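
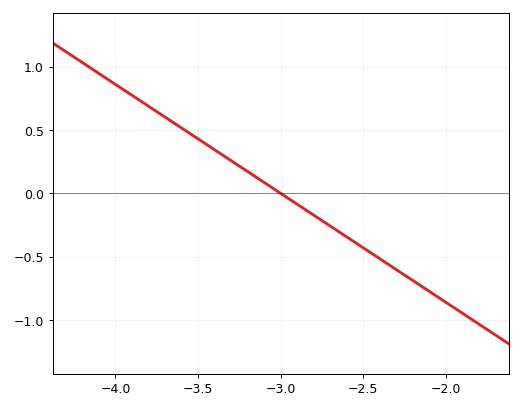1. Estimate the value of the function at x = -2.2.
-0.7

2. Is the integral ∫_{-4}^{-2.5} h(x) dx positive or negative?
positive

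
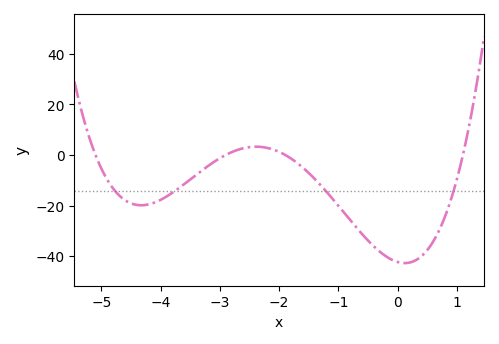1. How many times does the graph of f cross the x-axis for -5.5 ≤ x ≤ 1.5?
4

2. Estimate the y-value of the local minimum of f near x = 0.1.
-42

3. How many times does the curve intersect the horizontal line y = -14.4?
4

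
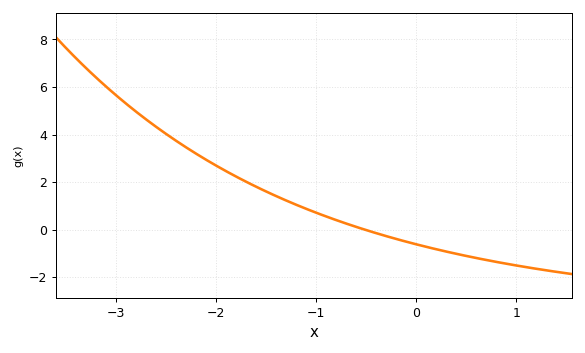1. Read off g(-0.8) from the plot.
0.4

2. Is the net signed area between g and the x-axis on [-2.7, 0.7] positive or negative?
positive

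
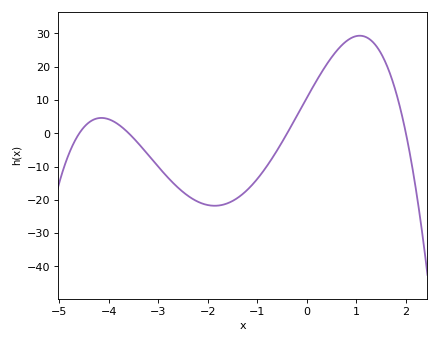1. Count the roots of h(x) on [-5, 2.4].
4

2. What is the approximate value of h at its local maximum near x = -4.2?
4.62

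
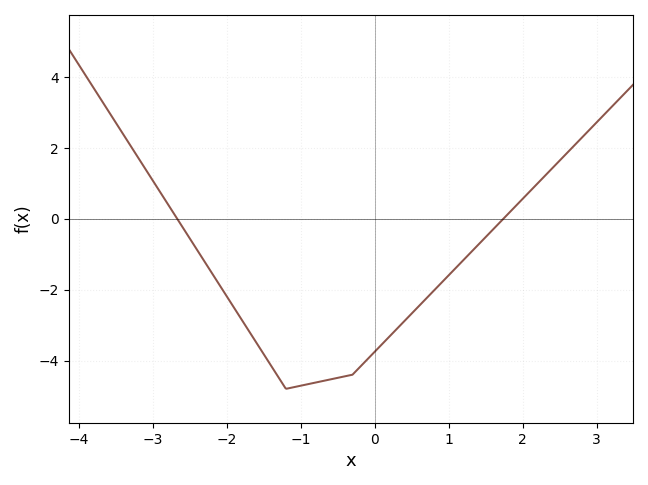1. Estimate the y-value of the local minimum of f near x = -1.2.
-4.8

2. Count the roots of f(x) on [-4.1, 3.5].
2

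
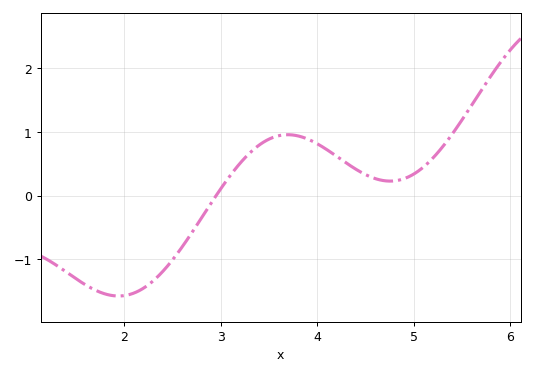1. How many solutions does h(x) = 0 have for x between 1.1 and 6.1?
1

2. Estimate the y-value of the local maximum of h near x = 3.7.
0.957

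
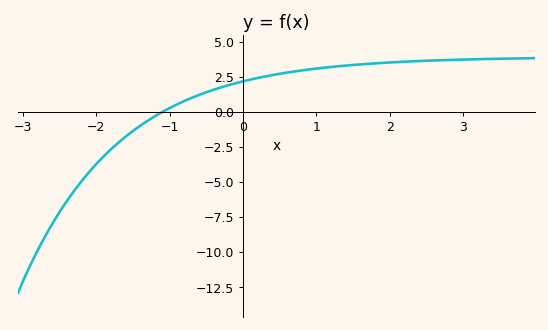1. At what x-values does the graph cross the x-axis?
-1.09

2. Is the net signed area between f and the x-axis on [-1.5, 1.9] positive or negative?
positive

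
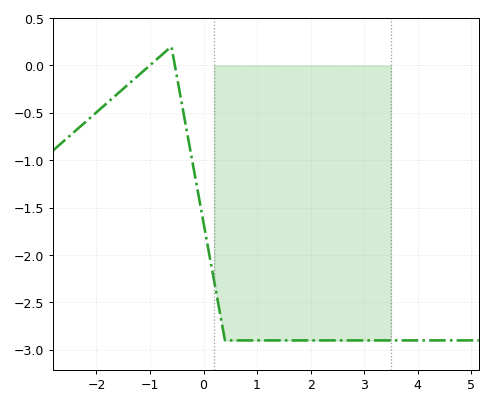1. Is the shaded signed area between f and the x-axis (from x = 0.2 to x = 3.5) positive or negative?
negative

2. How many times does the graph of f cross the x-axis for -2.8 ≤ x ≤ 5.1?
2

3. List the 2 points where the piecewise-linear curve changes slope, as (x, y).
(-0.6, 0.2); (0.4, -2.9)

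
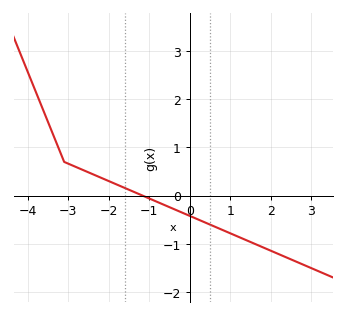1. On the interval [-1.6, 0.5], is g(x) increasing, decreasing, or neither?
decreasing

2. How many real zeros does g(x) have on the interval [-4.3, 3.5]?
1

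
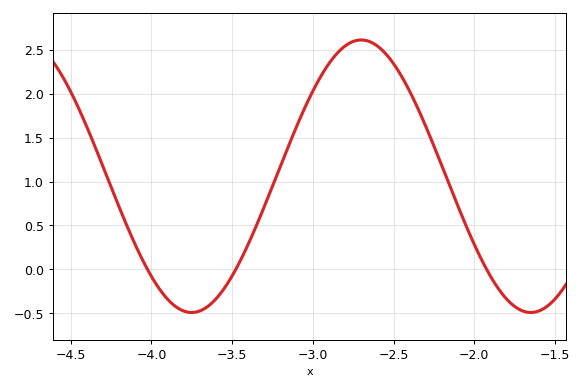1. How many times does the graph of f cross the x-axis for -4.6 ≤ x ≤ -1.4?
3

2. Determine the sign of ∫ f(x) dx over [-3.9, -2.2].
positive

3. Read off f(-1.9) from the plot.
-0.1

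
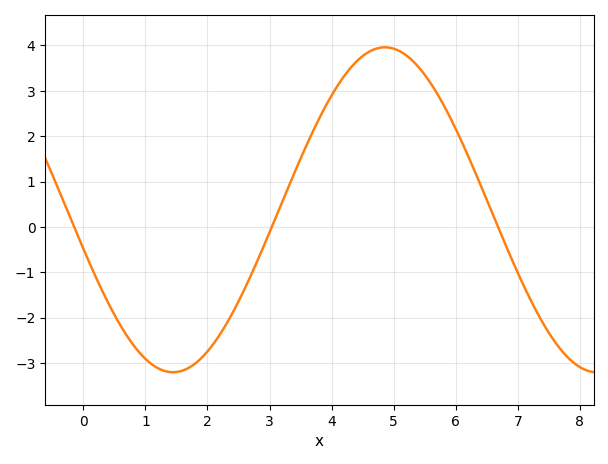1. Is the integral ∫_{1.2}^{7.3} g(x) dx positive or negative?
positive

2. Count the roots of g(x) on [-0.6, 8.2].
3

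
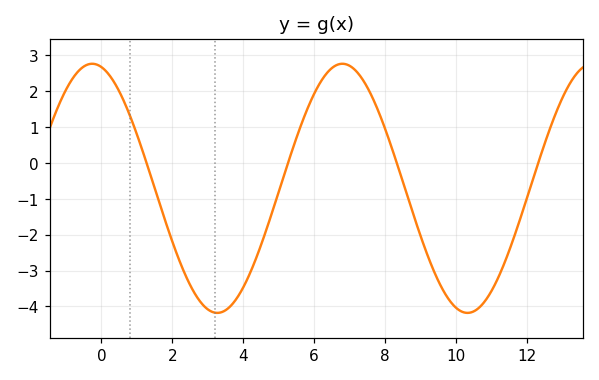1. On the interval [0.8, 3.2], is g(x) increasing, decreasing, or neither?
decreasing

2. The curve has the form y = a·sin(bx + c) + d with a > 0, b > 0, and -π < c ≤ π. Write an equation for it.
y = 3.47sin(0.89x + 1.8) - 0.71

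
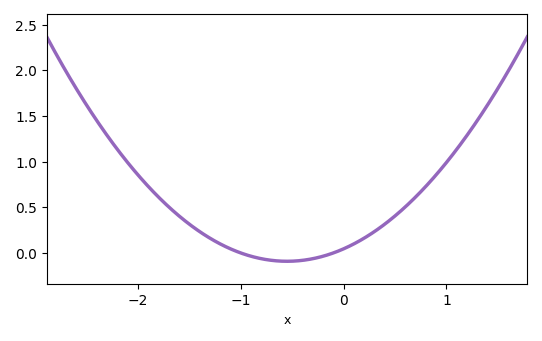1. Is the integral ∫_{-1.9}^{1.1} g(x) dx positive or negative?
positive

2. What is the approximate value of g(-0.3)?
-0.05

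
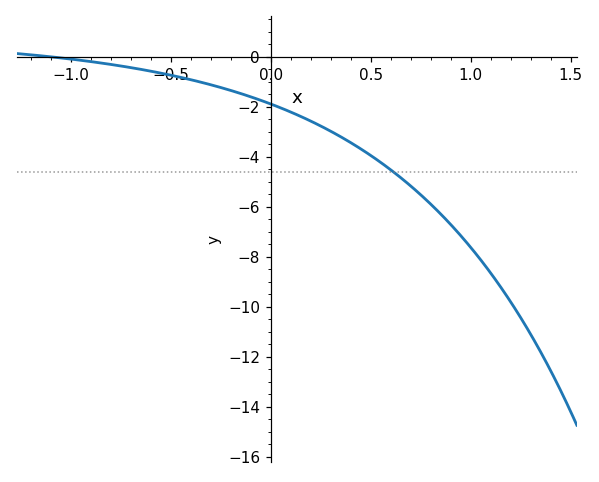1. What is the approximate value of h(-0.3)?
-1.12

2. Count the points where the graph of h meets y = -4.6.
1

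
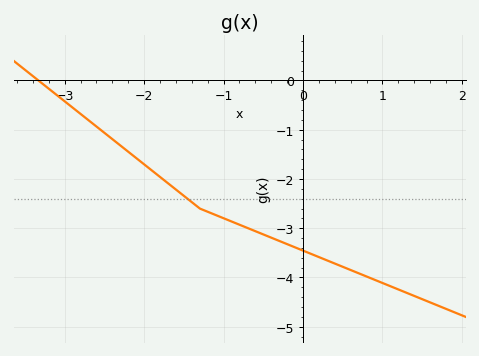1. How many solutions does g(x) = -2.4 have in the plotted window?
1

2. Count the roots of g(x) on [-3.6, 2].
1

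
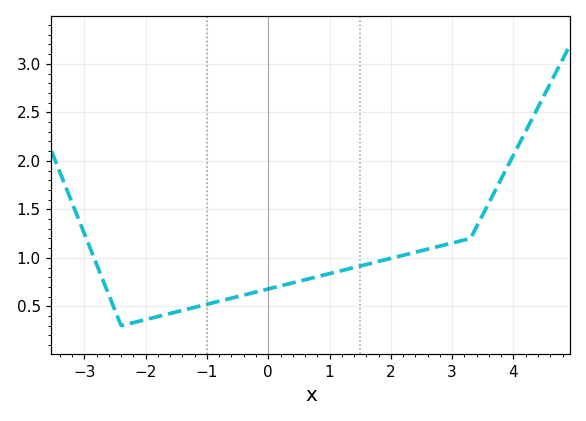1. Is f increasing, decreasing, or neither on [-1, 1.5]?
increasing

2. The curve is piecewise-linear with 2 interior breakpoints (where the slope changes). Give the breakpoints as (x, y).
(-2.4, 0.3); (3.3, 1.2)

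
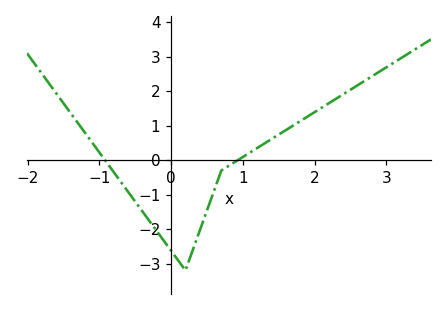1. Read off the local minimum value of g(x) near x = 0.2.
-3.2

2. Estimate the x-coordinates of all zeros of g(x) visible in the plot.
-0.9, 0.9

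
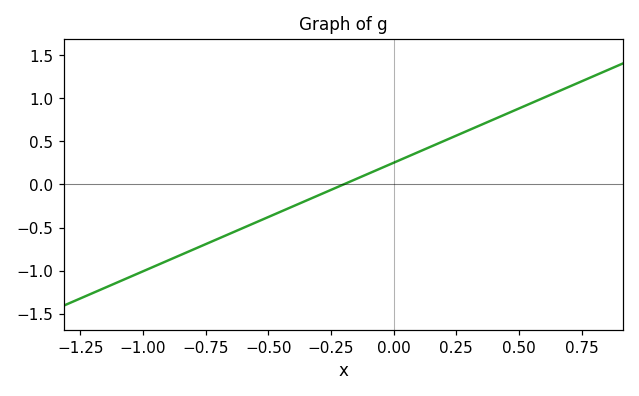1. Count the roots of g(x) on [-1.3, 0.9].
1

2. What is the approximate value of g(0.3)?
0.63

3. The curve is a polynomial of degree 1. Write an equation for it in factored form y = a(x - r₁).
y = 1.26(x + 0.2)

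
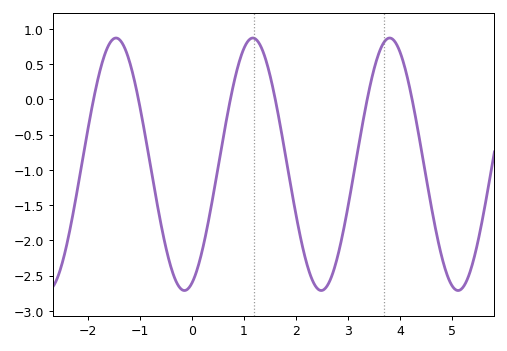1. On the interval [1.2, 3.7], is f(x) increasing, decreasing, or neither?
neither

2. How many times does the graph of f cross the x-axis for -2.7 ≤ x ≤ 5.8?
6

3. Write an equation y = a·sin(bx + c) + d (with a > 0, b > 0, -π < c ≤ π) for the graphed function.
y = 1.79sin(2.39x - 1.23) - 0.92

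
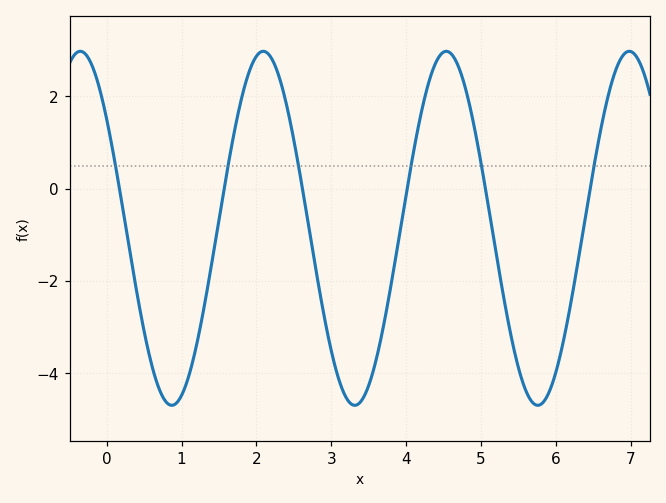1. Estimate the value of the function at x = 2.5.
1.05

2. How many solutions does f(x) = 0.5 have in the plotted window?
6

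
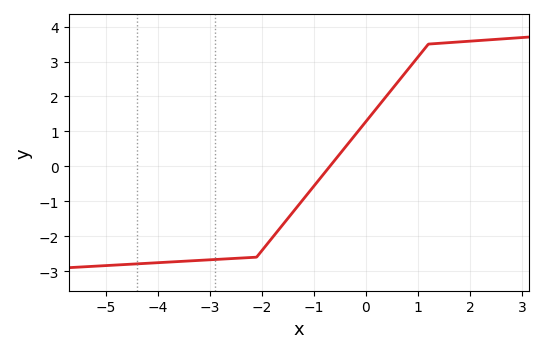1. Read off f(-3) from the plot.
-2.67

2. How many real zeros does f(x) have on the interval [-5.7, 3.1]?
1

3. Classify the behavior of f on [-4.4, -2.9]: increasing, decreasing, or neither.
increasing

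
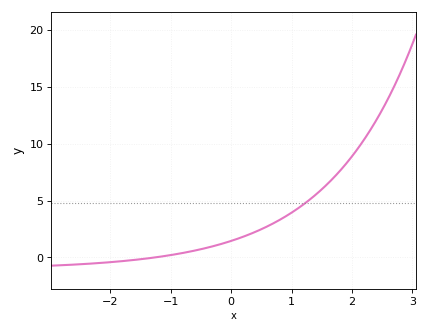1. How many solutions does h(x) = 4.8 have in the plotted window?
1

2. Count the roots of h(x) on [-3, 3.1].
1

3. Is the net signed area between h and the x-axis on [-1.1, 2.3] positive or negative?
positive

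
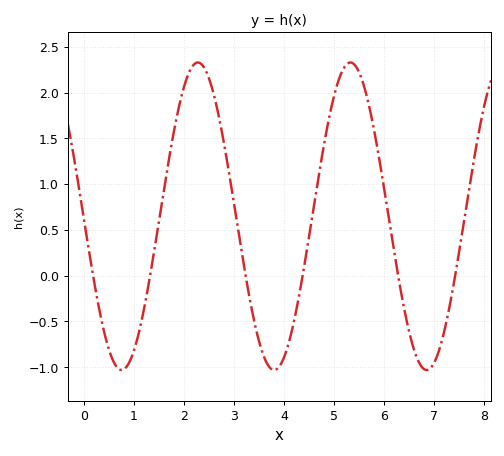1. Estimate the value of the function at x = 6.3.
-0.053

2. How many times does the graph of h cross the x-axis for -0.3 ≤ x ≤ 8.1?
6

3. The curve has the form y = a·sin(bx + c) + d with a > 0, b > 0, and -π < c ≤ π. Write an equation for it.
y = 1.68sin(2.06x - 3.12) + 0.65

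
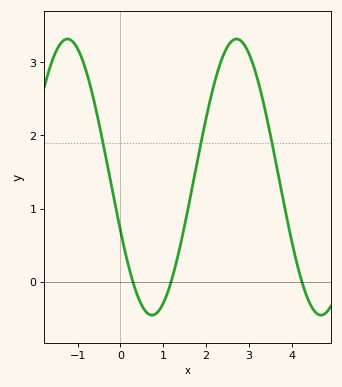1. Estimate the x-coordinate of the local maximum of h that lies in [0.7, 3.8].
2.7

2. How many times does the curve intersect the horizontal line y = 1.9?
3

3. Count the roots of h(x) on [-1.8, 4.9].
3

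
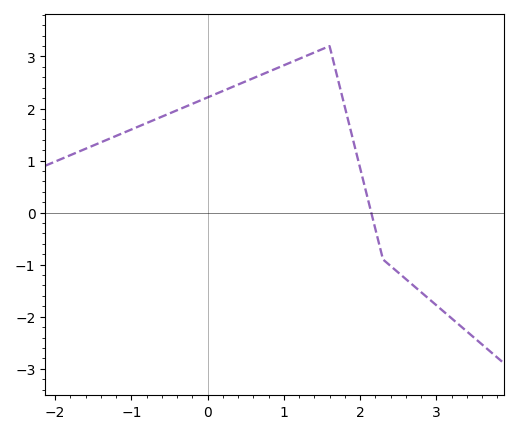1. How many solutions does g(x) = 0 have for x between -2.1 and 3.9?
1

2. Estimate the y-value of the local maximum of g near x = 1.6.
3.2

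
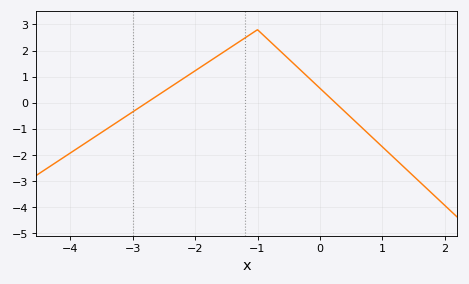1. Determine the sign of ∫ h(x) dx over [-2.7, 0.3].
positive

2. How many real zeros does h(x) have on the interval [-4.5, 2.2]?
2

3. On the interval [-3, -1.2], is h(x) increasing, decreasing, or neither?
increasing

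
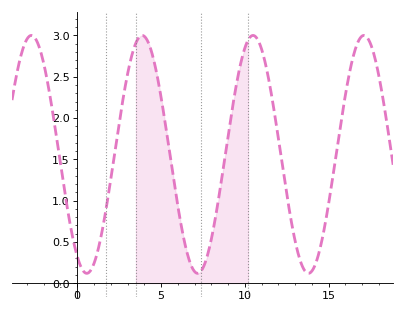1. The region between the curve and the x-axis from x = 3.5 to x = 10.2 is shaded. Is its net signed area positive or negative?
positive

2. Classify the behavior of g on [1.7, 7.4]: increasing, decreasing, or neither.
neither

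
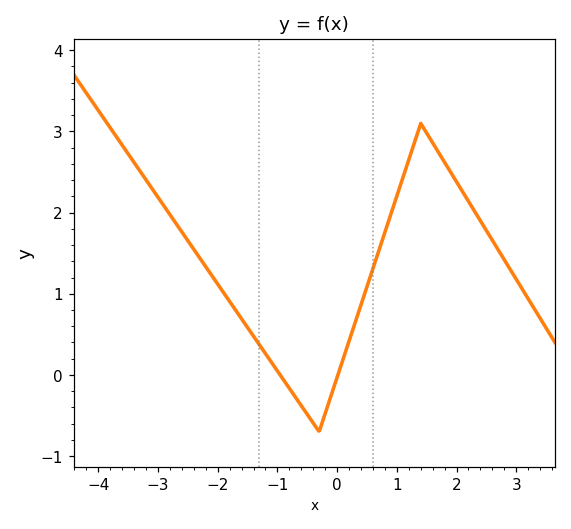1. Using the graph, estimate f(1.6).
2.86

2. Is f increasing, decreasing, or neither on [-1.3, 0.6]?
neither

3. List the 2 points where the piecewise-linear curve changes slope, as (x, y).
(-0.3, -0.7); (1.4, 3.1)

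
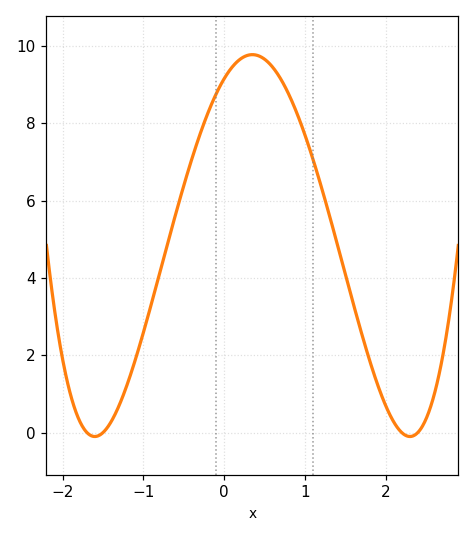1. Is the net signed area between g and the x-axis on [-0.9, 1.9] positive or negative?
positive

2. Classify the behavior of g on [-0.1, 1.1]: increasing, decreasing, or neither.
neither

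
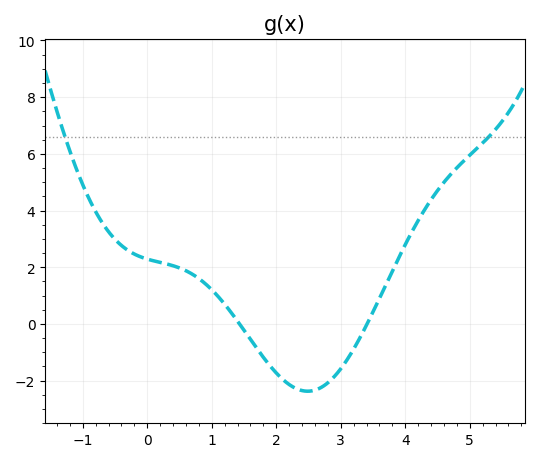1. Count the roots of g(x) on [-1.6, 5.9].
2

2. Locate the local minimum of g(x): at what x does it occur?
2.5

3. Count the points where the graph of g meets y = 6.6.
2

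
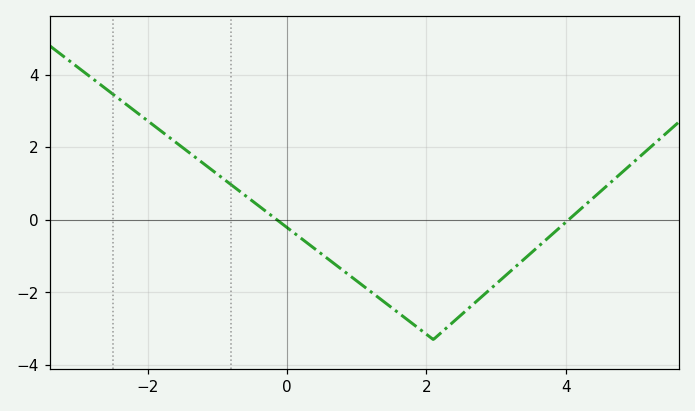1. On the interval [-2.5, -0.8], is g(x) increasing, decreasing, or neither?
decreasing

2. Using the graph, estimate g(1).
-1.68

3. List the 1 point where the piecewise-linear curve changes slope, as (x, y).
(2.1, -3.3)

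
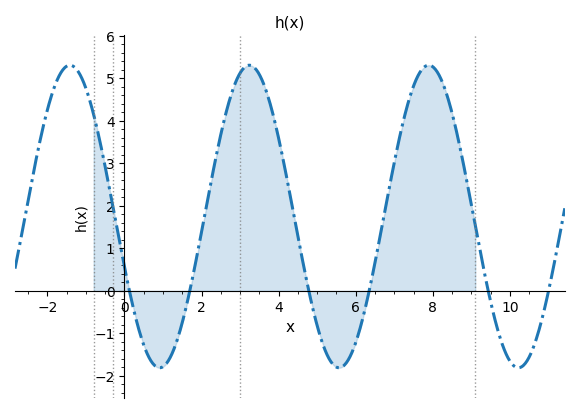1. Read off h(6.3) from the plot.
-0.2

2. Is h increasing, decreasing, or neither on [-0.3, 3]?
neither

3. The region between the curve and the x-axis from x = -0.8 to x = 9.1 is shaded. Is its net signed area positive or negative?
positive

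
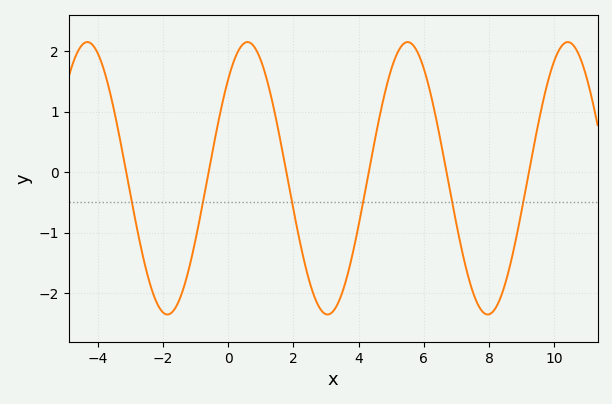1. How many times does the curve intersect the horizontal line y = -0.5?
6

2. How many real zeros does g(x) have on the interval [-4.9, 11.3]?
6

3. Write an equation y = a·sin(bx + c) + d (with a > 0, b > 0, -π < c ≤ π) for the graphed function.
y = 2.25sin(1.28x + 0.812) - 0.1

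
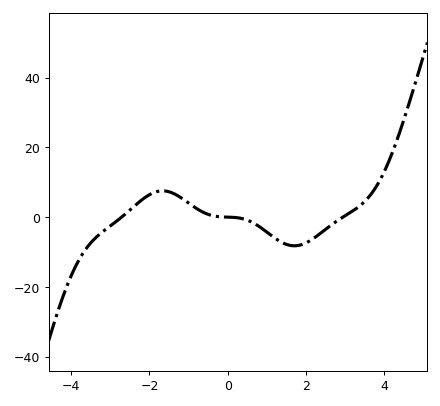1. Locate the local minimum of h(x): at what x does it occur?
1.71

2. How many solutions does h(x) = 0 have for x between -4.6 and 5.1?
3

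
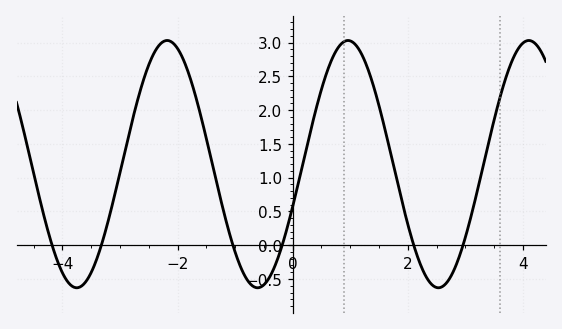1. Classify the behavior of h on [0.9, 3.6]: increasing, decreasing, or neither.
neither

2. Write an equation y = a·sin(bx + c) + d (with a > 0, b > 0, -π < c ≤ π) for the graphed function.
y = 1.83sin(2x - 0.352) + 1.2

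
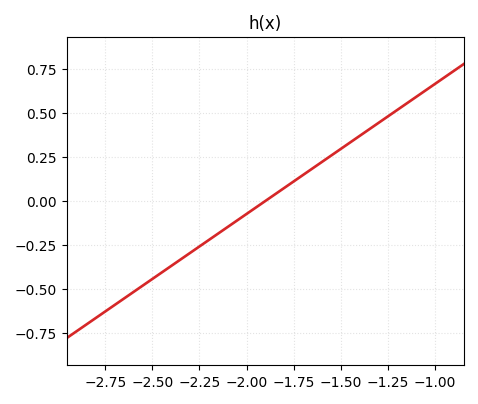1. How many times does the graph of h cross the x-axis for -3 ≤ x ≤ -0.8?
1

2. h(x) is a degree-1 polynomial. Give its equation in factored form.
y = 0.74(x + 1.9)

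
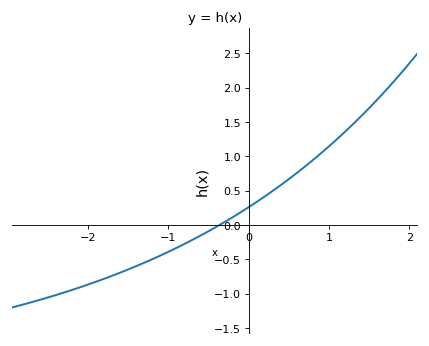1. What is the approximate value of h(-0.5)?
-0.1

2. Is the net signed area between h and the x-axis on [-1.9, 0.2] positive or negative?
negative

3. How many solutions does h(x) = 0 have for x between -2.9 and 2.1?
1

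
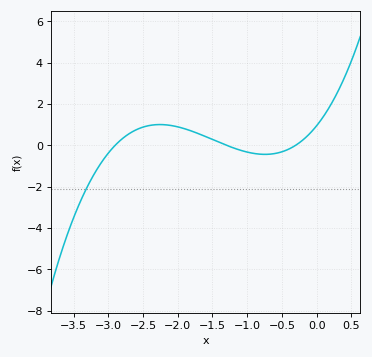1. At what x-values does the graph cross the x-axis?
-2.9, -1.3, -0.3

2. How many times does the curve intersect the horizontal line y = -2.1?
1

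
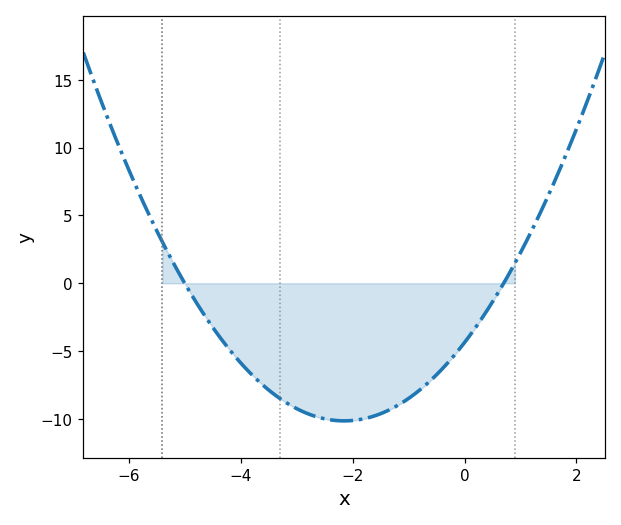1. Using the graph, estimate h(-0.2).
-5.4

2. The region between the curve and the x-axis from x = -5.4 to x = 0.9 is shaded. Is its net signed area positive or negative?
negative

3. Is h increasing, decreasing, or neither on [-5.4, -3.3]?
decreasing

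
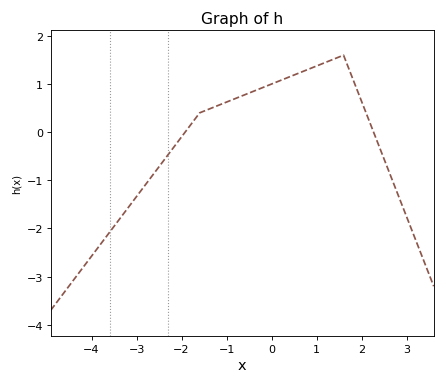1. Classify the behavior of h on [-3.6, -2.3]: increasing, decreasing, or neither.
increasing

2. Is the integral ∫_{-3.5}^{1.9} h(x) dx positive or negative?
positive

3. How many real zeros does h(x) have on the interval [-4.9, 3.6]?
2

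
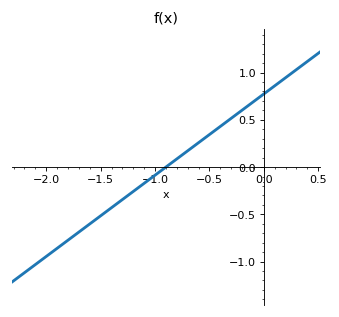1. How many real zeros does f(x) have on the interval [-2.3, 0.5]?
1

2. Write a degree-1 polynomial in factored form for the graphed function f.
y = 0.86(x + 0.9)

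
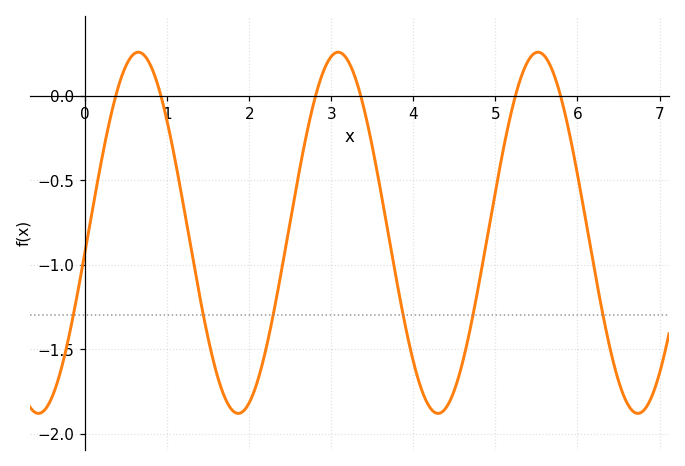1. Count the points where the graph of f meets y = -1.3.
6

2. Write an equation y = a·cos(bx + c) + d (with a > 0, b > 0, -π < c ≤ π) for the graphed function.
y = 1.07cos(2.58x - 1.67) - 0.81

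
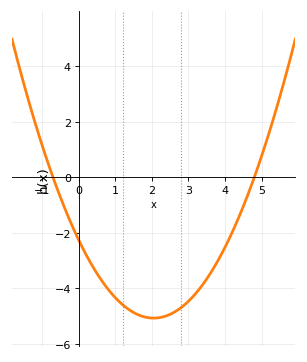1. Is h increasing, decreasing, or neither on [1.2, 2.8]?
neither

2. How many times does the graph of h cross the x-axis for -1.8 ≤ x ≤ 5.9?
2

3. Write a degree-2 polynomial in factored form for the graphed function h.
y = 0.67(x + 0.7)(x - 4.8)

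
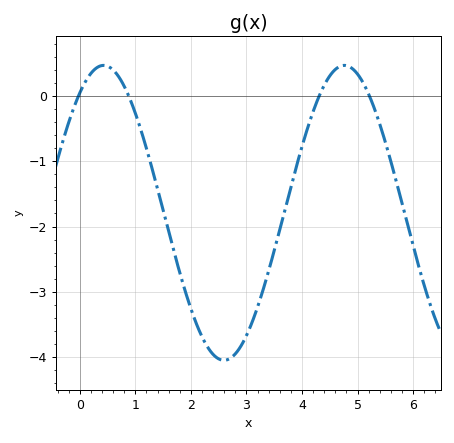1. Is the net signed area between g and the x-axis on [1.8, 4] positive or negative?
negative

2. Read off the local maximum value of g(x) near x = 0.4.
0.5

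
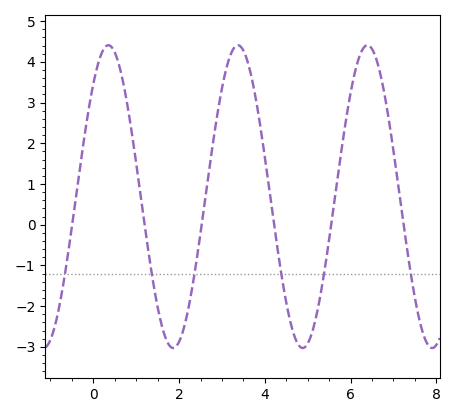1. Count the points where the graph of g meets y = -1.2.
6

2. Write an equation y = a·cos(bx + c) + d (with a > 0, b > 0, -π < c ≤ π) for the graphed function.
y = 3.72cos(2.1x - 0.73) + 0.69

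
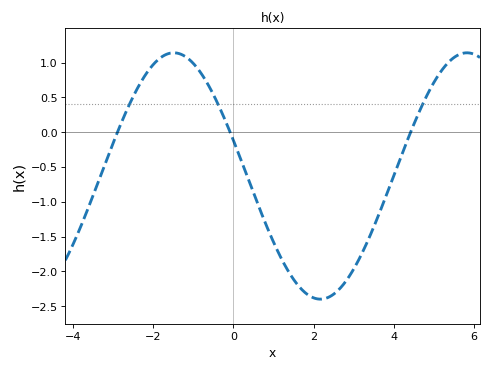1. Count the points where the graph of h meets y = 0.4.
3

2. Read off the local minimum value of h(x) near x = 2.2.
-2.4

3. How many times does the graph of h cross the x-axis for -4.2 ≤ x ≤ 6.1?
3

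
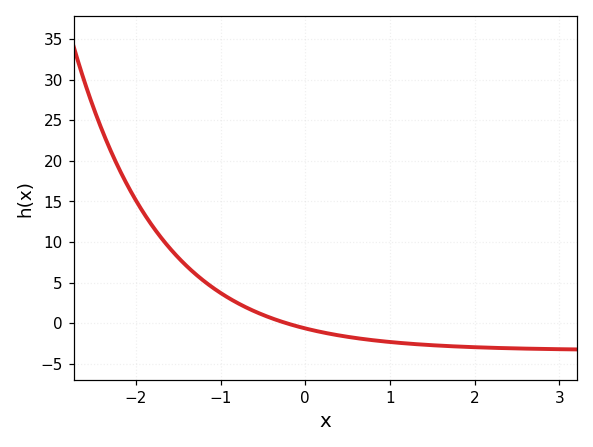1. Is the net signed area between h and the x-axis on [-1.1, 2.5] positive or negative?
negative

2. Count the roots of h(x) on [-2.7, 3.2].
1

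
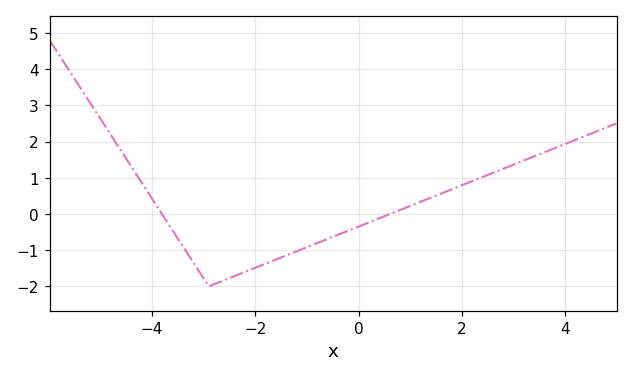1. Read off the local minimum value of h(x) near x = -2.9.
-2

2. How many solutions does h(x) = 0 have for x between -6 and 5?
2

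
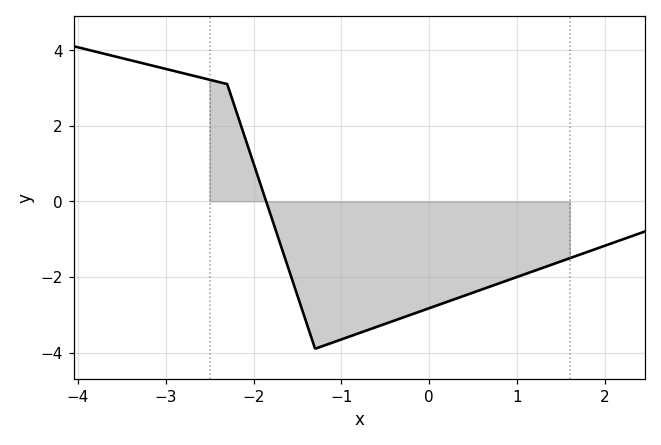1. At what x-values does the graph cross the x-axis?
-1.9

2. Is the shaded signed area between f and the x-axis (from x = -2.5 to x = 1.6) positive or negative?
negative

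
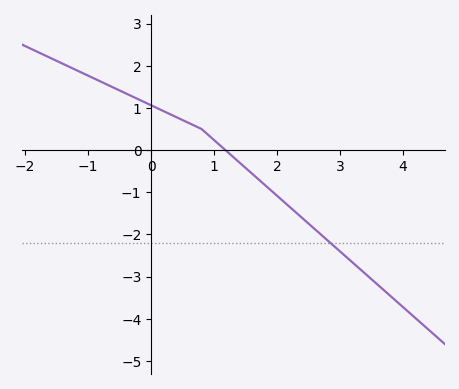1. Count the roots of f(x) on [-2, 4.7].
1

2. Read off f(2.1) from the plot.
-1.22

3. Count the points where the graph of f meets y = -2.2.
1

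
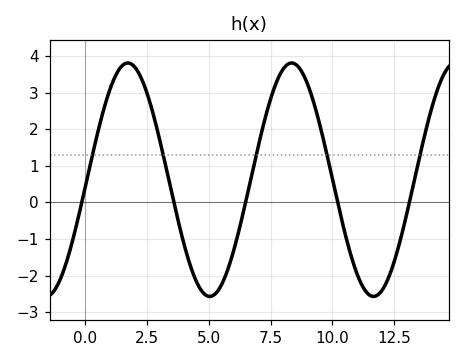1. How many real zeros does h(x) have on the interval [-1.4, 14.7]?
5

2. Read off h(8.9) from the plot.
3.39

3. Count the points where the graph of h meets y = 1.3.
5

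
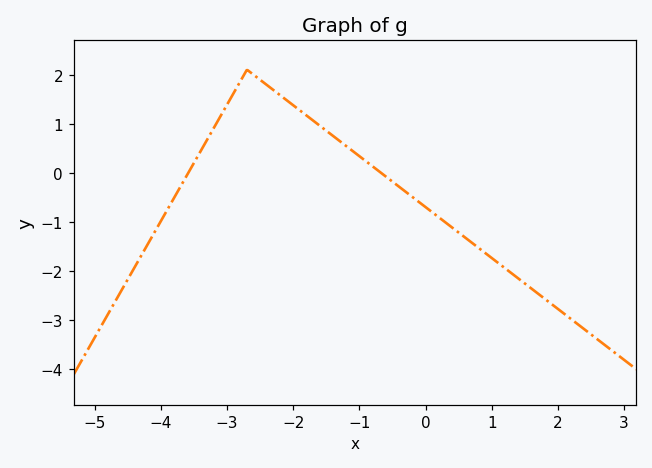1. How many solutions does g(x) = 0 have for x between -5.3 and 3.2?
2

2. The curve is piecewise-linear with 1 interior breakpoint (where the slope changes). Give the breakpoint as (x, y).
(-2.7, 2.1)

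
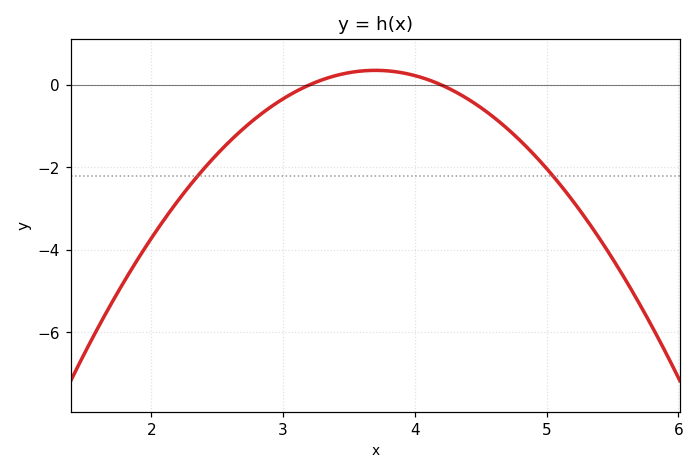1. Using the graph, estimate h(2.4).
-2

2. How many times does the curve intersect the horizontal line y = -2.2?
2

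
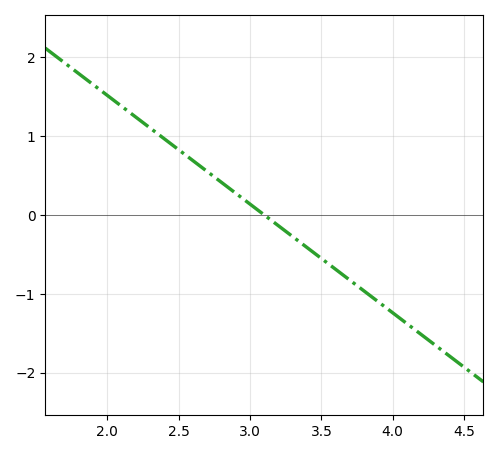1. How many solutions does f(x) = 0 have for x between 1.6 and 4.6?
1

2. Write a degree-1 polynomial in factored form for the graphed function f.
y = -1.38(x - 3.1)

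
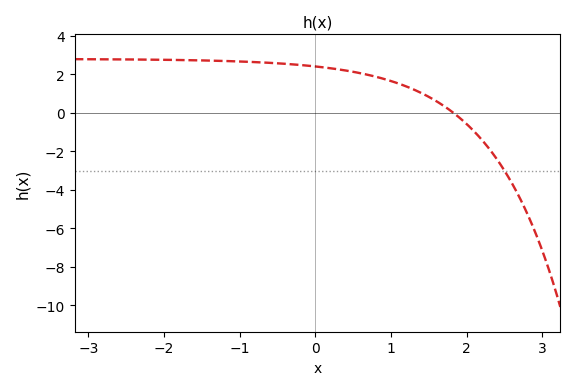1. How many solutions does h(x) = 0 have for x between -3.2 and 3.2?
1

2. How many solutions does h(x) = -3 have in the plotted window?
1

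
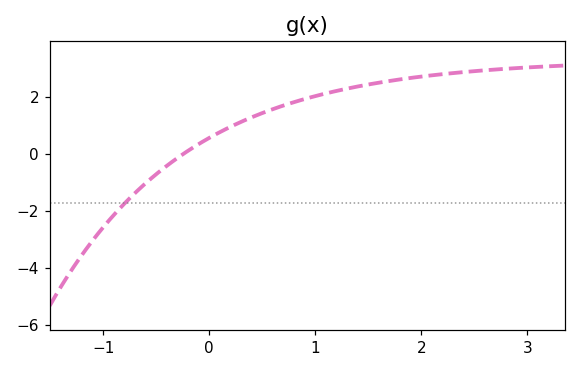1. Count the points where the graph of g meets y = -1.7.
1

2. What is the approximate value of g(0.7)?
1.7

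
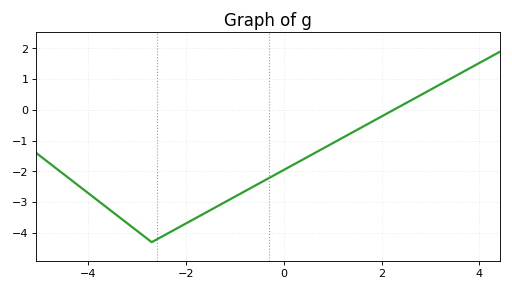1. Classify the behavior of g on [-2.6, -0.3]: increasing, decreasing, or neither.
increasing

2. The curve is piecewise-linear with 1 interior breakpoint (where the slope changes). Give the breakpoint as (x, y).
(-2.7, -4.3)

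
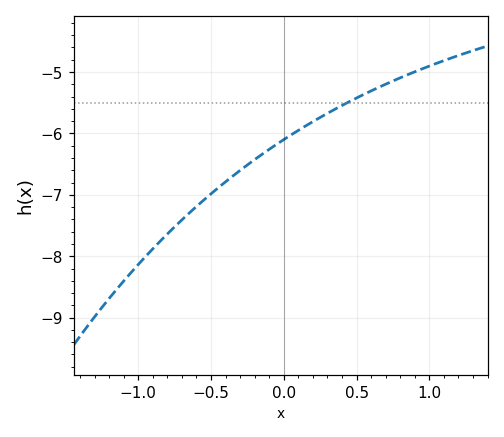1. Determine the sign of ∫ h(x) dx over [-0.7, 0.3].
negative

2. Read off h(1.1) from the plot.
-4.8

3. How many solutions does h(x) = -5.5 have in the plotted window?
1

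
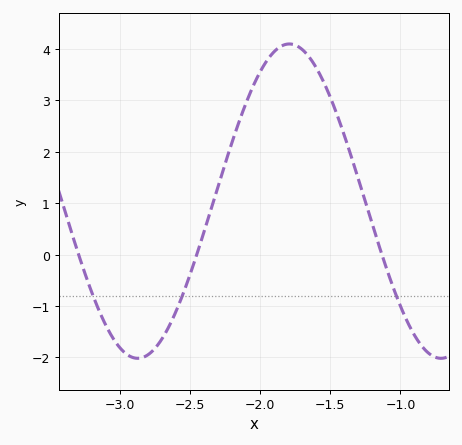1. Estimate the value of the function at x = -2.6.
-1.1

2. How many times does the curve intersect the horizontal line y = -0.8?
3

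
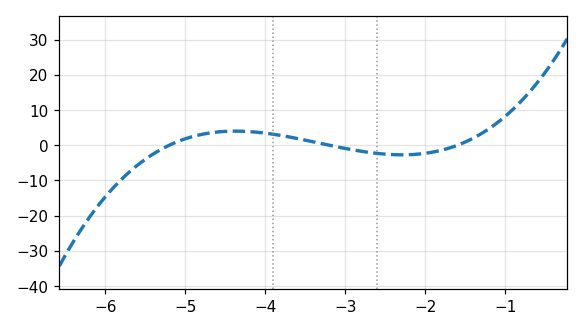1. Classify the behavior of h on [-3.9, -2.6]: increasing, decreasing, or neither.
decreasing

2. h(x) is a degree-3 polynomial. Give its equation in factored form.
y = 1.49(x + 5.2)(x + 3.2)(x + 1.6)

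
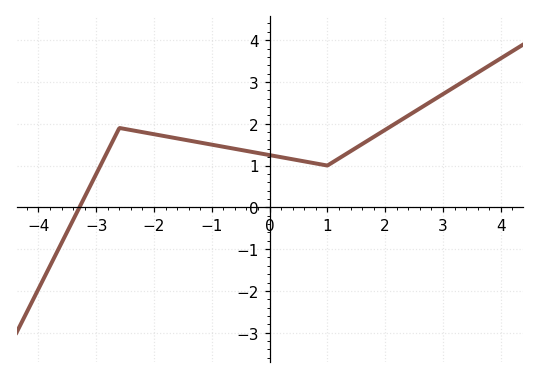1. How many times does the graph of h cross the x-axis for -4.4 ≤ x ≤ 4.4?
1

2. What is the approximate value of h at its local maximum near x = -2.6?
1.9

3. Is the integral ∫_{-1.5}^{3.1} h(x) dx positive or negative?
positive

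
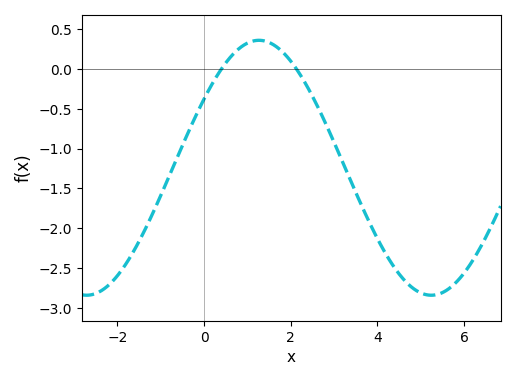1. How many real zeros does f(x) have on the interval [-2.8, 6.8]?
2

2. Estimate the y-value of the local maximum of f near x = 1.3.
0.35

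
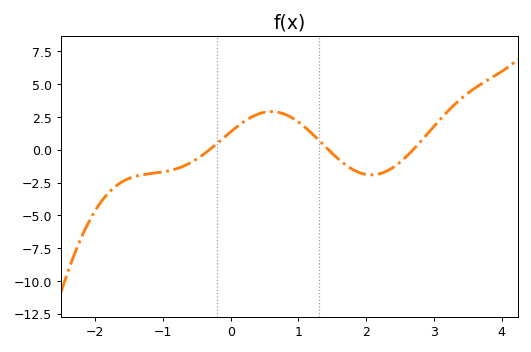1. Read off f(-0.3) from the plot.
0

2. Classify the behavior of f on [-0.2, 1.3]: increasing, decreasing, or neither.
neither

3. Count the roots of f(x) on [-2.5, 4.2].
3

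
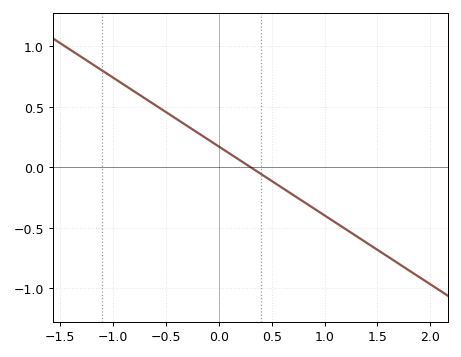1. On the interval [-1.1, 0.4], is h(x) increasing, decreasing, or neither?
decreasing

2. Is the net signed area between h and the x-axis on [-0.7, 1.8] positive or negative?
negative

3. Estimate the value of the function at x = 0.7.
-0.228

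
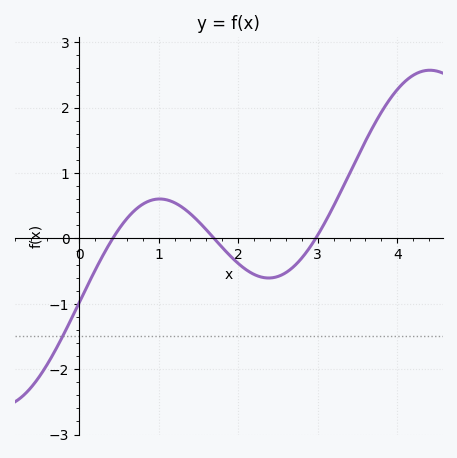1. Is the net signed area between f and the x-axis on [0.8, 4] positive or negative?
positive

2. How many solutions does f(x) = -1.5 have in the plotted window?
1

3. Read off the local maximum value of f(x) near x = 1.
0.604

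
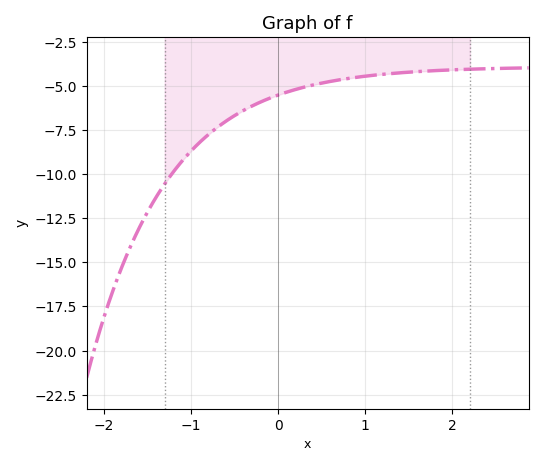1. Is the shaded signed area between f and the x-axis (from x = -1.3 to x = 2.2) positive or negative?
negative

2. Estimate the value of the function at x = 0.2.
-5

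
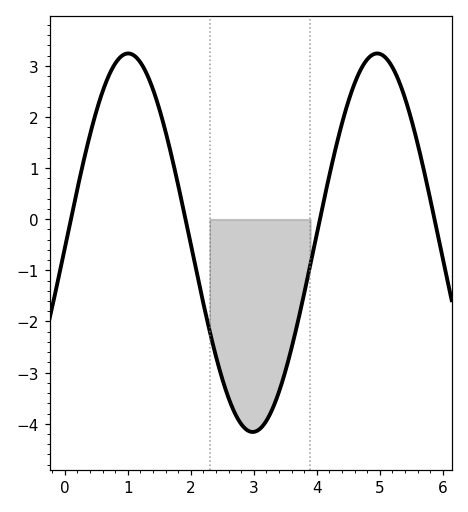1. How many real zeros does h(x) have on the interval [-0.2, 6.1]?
4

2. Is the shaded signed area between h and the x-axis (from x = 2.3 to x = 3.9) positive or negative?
negative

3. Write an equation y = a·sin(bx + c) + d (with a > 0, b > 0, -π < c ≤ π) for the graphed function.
y = 3.7sin(1.59x - 0.03) - 0.46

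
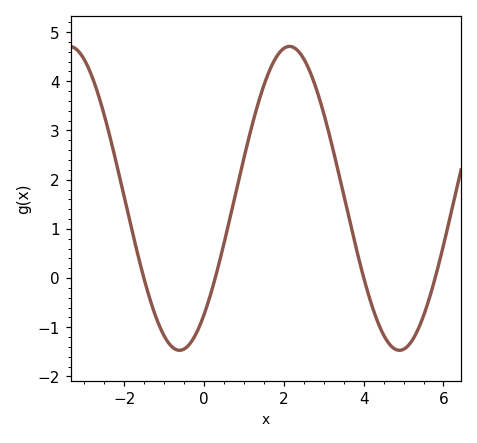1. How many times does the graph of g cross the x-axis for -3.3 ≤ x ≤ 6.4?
4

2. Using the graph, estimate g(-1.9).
1.3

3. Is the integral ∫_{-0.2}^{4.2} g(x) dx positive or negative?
positive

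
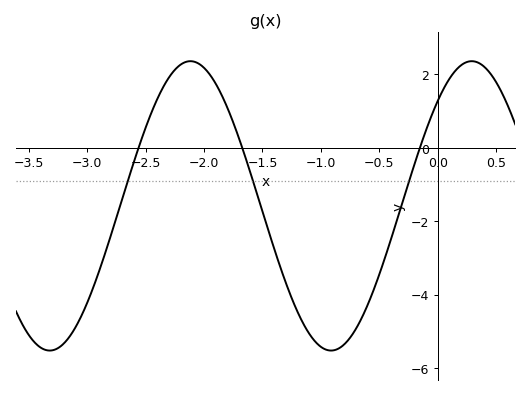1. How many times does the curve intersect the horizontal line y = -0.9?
3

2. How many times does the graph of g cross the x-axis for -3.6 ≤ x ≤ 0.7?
3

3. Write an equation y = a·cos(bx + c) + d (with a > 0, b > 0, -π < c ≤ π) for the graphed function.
y = 3.94cos(2.6x - 0.76) - 1.58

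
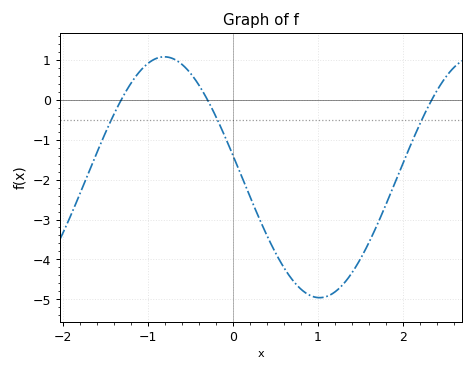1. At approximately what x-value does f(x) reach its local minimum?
1.02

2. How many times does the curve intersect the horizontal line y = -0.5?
3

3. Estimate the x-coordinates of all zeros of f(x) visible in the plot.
-1.31, -0.296, 2.34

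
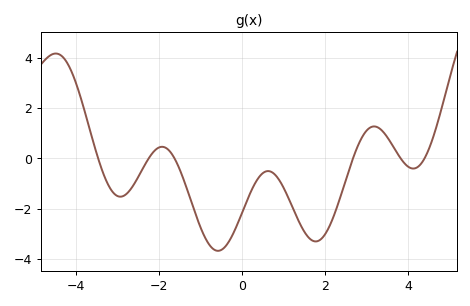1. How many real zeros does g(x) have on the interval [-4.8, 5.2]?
6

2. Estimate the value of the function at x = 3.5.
0.8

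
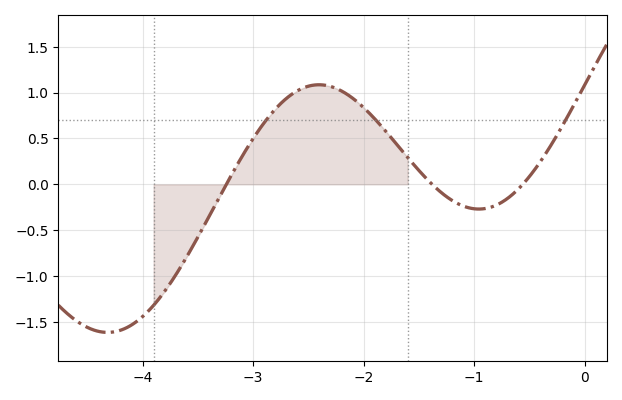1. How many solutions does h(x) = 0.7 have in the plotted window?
3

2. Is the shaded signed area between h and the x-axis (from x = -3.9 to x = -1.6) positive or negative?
positive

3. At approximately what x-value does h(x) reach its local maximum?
-2.4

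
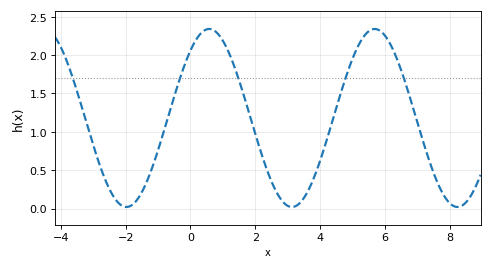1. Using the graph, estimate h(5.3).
2.21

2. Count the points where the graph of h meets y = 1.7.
5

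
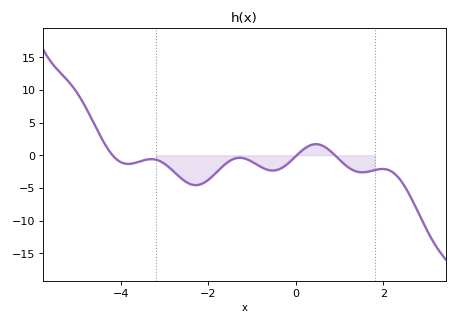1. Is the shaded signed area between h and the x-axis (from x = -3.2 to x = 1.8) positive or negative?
negative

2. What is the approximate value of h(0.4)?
1.66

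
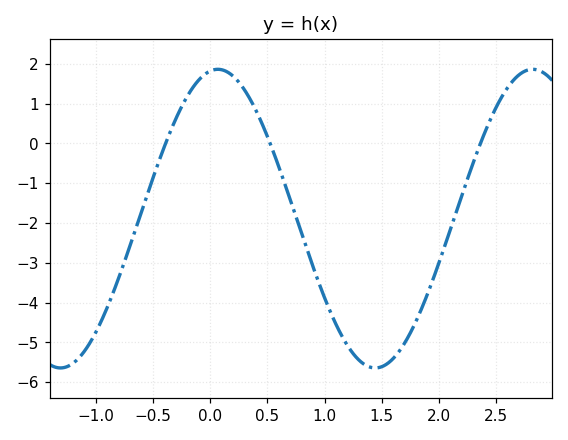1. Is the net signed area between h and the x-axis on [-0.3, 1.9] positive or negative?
negative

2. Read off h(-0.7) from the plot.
-2.5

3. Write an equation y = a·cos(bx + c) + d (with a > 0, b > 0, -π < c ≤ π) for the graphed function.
y = 3.75cos(2.3x - 0.15) - 1.89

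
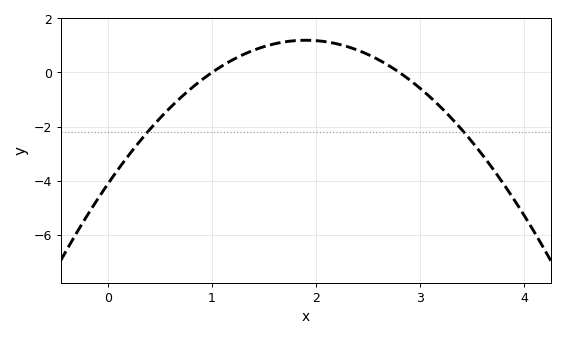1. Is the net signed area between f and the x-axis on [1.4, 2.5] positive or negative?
positive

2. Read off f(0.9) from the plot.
-0.2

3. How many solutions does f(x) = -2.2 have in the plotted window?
2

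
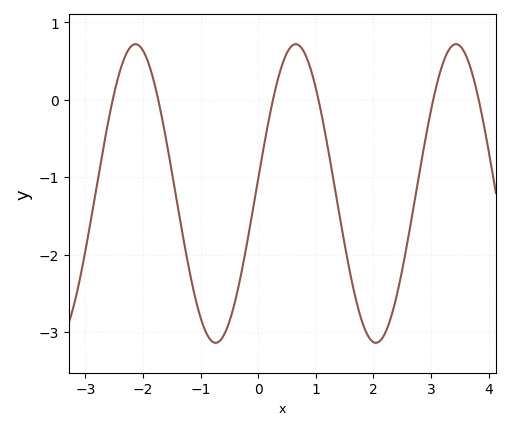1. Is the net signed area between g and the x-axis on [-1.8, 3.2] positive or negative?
negative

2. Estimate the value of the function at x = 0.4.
0.4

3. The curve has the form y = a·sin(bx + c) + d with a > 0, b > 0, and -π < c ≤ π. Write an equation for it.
y = 1.93sin(2.3x + 0.1) - 1.21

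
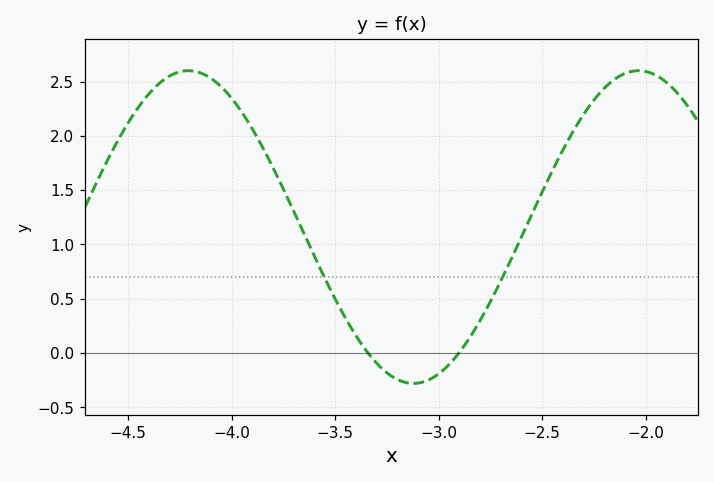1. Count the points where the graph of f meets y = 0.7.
2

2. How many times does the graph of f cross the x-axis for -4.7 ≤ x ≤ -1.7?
2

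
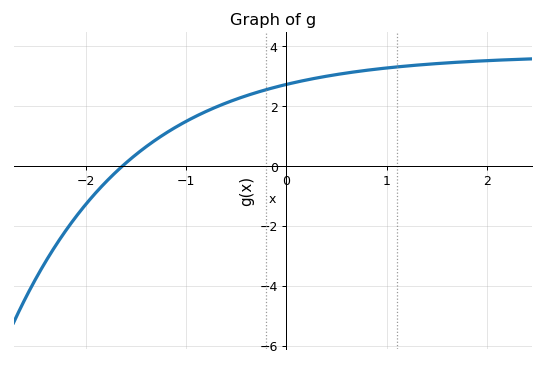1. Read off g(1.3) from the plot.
3.37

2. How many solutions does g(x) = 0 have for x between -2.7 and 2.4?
1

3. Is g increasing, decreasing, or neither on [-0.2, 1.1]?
increasing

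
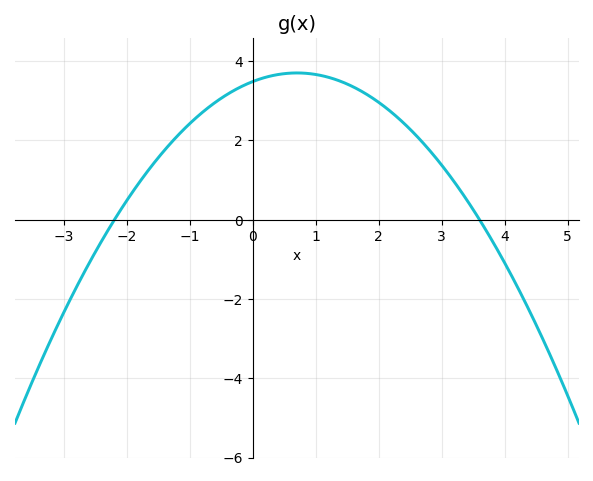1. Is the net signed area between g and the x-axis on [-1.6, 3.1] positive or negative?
positive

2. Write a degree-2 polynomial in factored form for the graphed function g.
y = -0.44(x + 2.2)(x - 3.6)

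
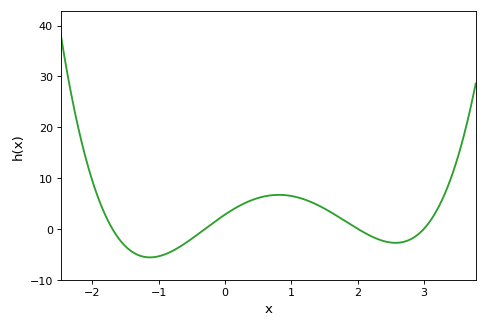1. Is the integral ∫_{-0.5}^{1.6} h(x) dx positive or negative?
positive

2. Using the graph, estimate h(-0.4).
-1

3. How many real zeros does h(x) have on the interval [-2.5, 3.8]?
4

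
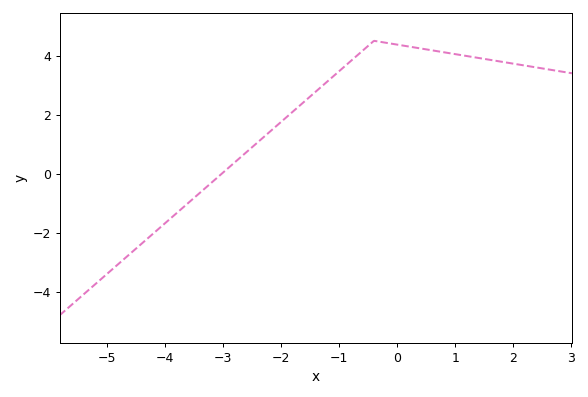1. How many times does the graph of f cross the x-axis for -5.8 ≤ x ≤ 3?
1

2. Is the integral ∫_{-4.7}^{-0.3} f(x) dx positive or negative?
positive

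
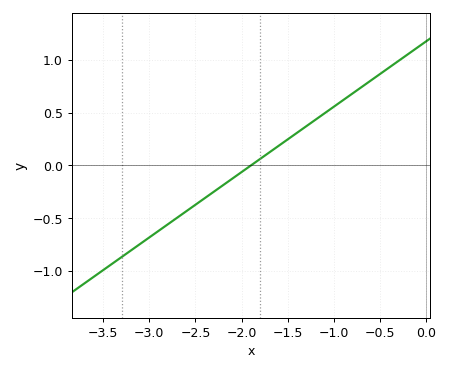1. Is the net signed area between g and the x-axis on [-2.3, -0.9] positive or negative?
positive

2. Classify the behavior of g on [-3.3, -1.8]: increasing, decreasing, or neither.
increasing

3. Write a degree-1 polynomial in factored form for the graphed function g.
y = 0.62(x + 1.9)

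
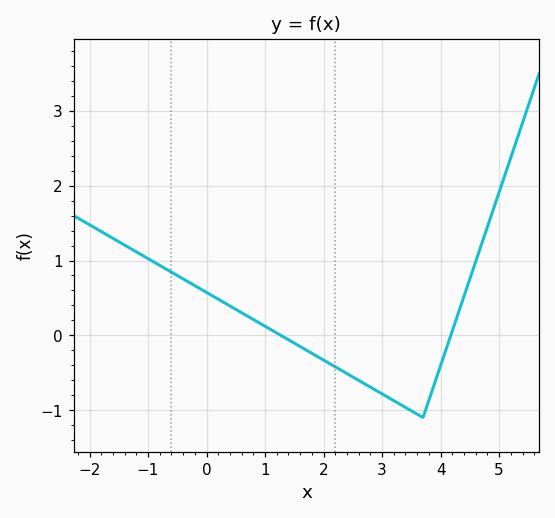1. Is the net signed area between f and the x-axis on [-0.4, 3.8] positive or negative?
negative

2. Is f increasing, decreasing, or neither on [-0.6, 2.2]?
decreasing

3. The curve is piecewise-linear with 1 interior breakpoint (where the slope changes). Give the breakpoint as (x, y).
(3.7, -1.1)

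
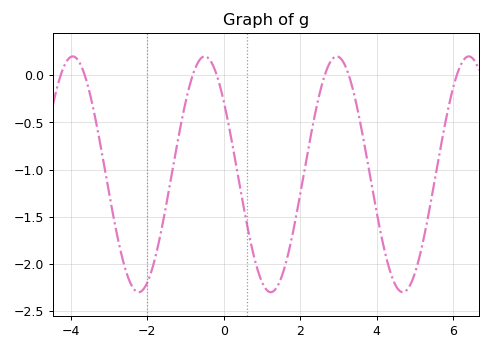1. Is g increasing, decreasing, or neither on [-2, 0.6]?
neither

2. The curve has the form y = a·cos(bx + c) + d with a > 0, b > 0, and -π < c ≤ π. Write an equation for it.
y = 1.25cos(1.82x + 0.9) - 1.05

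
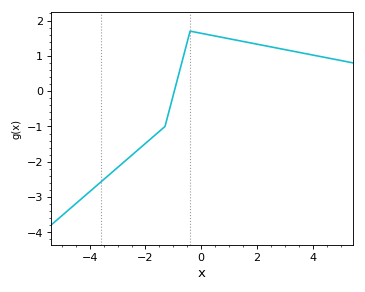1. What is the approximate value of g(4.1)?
1.01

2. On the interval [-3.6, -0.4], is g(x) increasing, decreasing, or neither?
increasing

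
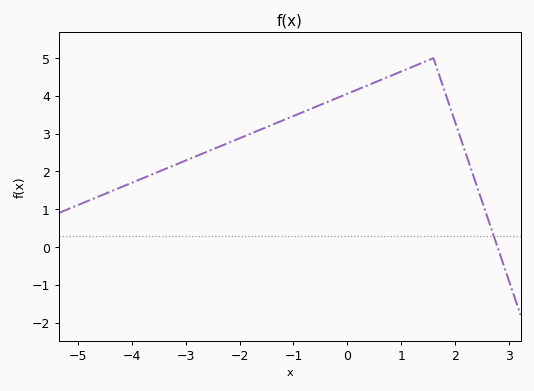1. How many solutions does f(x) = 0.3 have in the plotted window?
1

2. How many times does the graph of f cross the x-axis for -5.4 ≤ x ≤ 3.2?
1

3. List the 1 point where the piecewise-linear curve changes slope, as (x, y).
(1.6, 5)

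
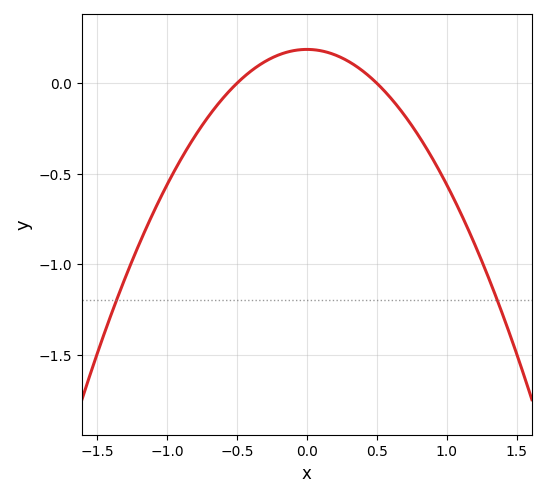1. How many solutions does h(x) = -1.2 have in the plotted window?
2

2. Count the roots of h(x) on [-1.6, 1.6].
2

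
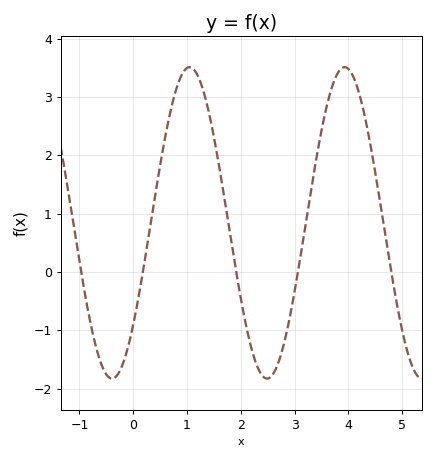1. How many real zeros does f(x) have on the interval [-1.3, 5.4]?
5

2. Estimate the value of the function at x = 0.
-0.904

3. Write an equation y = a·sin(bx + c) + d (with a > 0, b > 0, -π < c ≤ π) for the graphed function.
y = 2.67sin(2.18x - 0.712) + 0.84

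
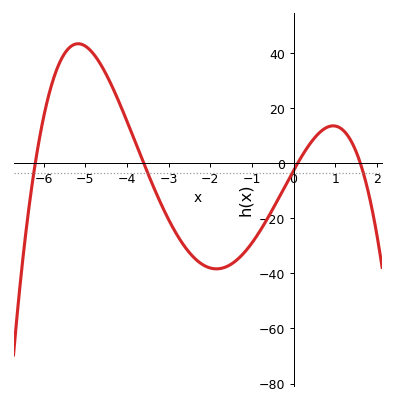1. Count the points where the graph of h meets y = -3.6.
4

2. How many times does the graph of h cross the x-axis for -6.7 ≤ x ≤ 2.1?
4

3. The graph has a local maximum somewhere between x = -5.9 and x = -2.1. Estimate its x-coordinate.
-5.17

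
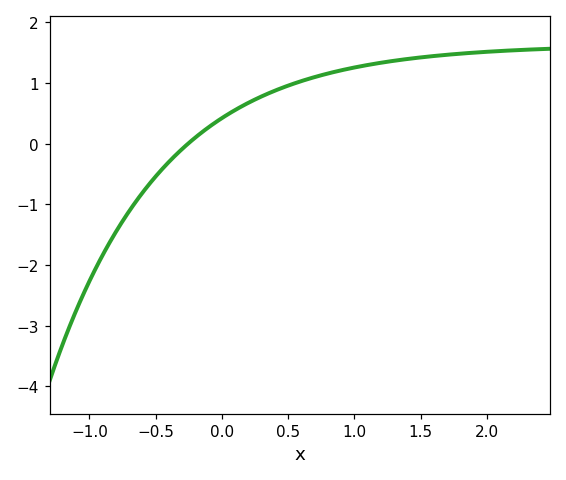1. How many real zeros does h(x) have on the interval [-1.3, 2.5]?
1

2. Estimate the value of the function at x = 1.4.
1.39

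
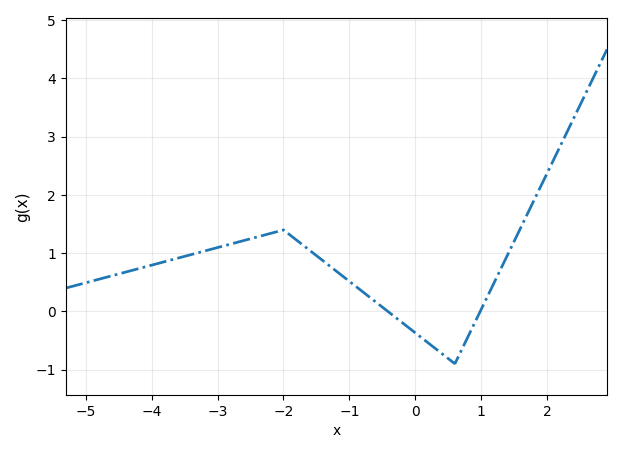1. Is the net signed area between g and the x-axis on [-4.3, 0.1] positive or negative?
positive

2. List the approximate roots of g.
-0.417, 0.985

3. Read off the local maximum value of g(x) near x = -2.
1.4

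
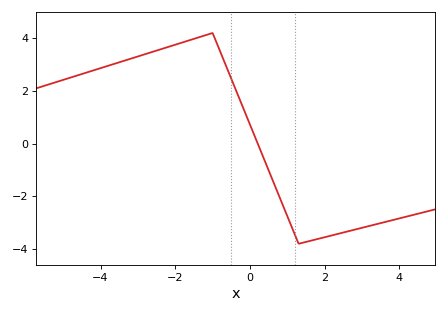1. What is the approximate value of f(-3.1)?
3.27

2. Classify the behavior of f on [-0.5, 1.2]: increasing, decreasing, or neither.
decreasing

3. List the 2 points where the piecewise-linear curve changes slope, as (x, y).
(-1, 4.2); (1.3, -3.8)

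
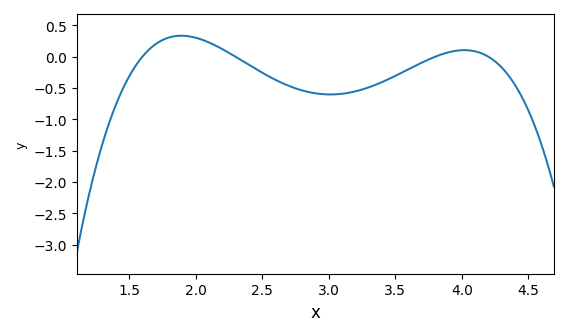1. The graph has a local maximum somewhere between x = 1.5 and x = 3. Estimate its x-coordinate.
1.9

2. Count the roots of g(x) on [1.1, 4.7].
4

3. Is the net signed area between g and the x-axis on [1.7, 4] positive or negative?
negative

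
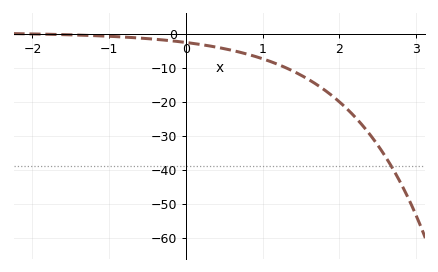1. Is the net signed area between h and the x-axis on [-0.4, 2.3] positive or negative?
negative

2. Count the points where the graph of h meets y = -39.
1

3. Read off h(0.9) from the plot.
-6.58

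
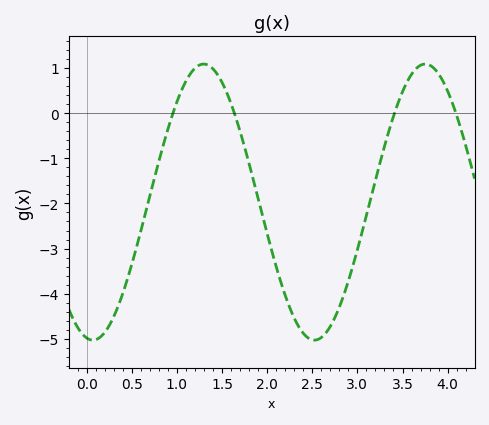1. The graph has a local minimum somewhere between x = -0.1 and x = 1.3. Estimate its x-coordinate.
0.1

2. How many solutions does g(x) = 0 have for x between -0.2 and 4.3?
4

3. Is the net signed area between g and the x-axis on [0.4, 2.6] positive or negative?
negative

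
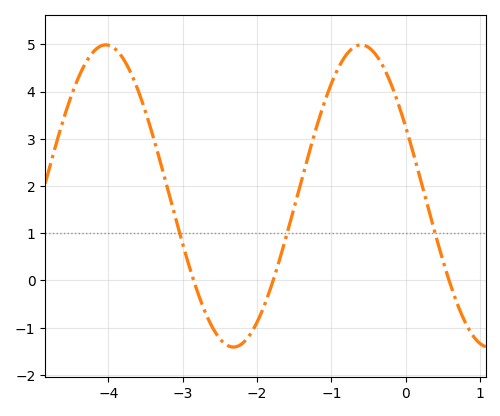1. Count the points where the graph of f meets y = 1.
3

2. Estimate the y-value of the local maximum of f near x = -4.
5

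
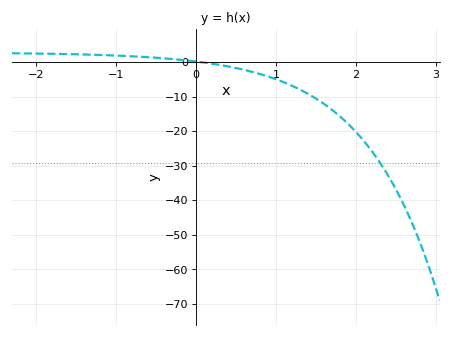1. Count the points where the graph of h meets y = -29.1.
1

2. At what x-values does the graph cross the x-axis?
0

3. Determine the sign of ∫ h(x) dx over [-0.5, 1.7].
negative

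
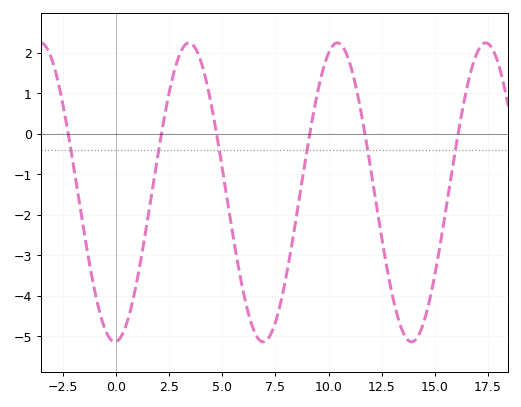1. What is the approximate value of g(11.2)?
1.36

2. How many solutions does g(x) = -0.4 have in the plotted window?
6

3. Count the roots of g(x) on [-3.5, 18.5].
6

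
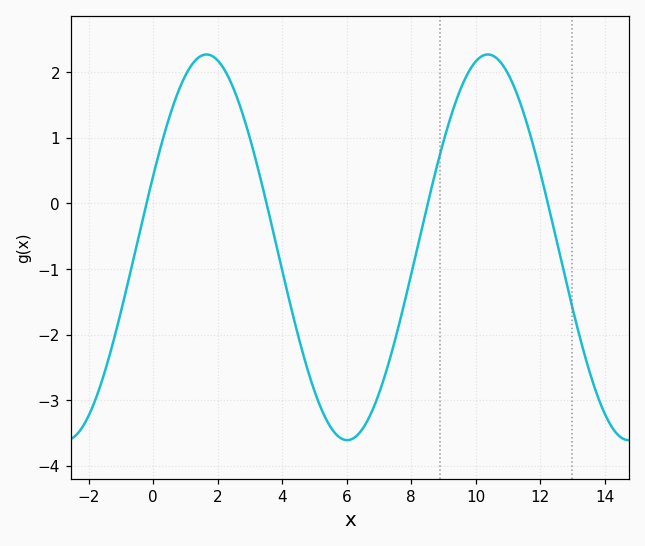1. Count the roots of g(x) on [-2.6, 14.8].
4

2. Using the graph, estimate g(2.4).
1.85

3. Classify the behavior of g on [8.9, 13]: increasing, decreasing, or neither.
neither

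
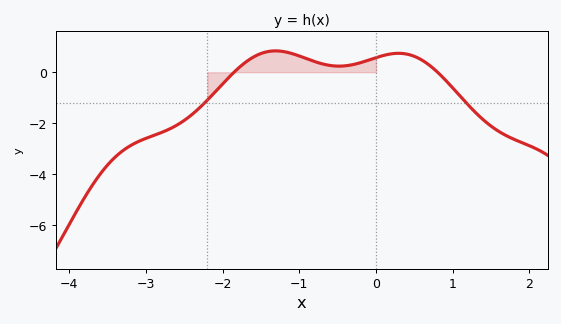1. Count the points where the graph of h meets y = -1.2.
2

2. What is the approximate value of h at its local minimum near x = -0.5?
0.2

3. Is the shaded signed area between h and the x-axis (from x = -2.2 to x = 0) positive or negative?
positive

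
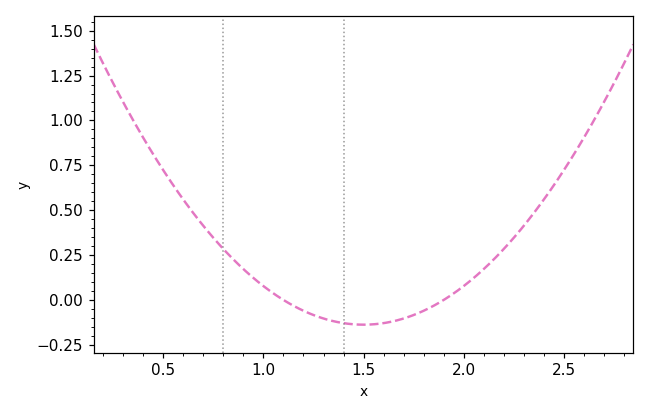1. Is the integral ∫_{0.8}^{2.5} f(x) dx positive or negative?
positive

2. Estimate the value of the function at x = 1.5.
-0.138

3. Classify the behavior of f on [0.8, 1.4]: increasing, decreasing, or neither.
decreasing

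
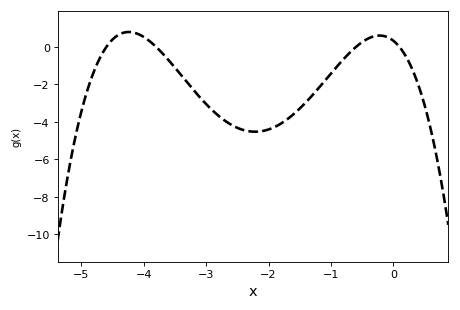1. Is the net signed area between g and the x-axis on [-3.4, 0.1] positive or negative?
negative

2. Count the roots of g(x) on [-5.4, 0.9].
4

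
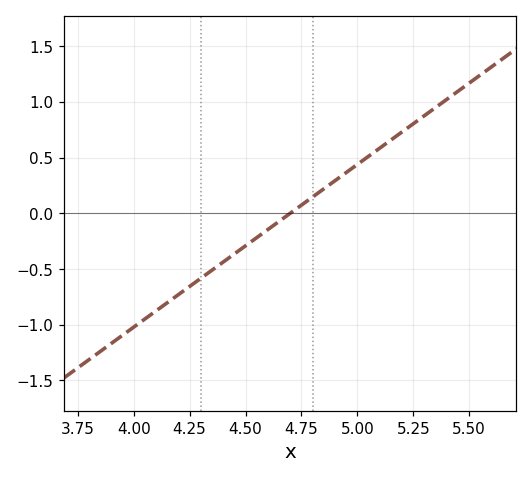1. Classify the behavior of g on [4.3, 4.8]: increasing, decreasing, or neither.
increasing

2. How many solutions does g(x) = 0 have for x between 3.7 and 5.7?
1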